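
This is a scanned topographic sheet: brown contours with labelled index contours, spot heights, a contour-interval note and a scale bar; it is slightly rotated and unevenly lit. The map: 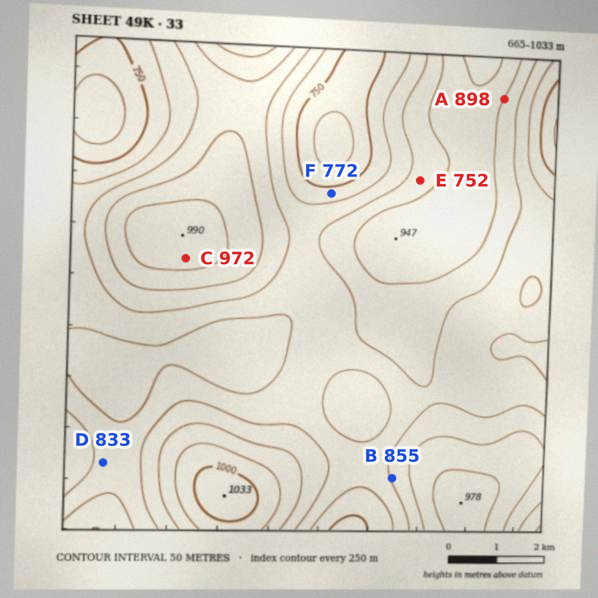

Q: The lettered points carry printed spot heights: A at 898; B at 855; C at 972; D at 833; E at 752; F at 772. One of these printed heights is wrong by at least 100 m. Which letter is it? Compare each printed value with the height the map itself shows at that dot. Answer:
E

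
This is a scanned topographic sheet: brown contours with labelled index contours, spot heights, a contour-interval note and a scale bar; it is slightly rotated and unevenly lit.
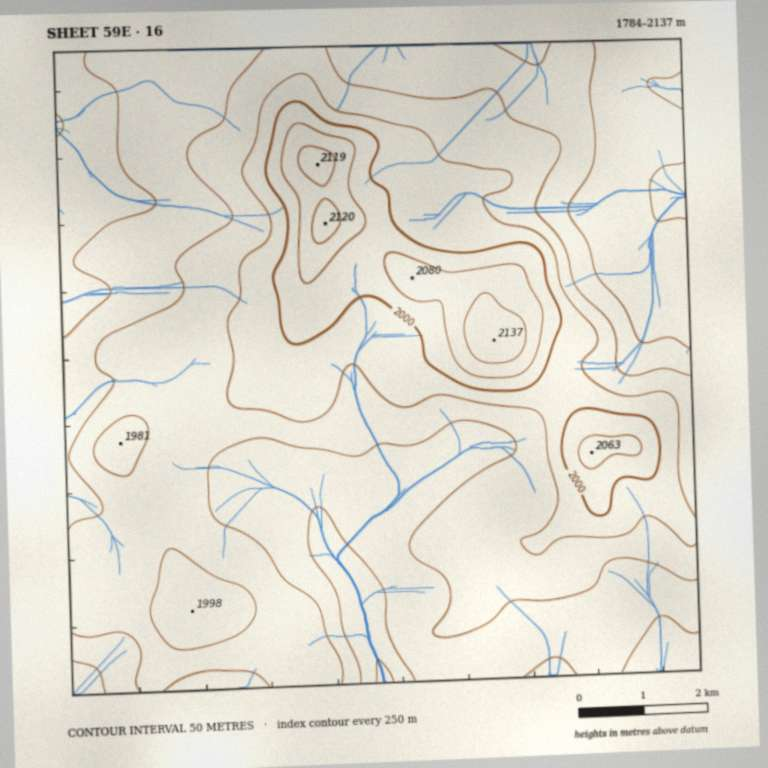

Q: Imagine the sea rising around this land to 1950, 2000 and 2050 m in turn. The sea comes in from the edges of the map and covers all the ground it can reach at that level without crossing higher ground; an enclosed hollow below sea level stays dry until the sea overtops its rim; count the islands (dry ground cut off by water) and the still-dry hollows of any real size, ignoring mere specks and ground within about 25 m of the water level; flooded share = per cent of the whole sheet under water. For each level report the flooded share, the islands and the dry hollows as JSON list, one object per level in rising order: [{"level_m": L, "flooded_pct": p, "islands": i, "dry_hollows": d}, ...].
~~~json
[{"level_m": 1950, "flooded_pct": 72, "islands": 2, "dry_hollows": 0}, {"level_m": 2000, "flooded_pct": 88, "islands": 2, "dry_hollows": 0}, {"level_m": 2050, "flooded_pct": 95, "islands": 2, "dry_hollows": 0}]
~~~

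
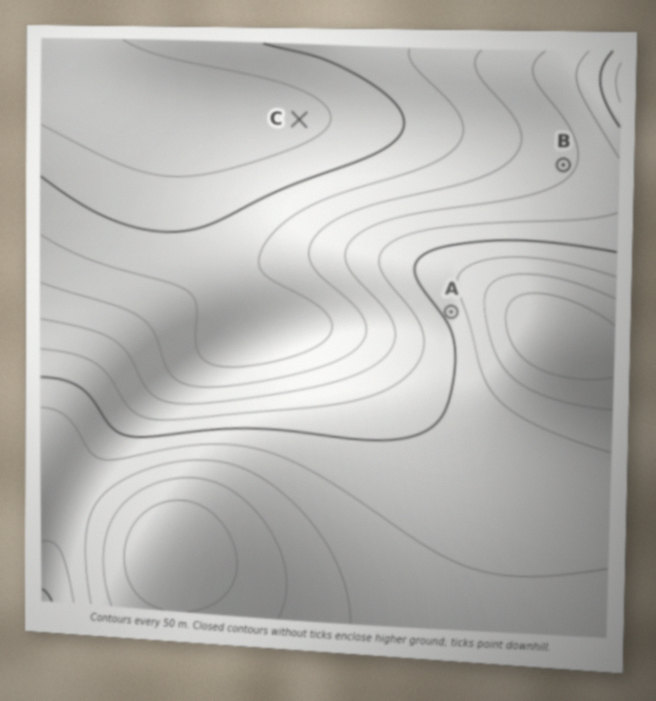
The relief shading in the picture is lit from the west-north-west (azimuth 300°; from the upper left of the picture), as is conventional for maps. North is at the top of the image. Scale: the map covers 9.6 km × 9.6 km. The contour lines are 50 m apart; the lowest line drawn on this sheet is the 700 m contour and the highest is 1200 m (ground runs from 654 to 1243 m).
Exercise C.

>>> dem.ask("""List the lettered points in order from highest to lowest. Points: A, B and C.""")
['A', 'B', 'C']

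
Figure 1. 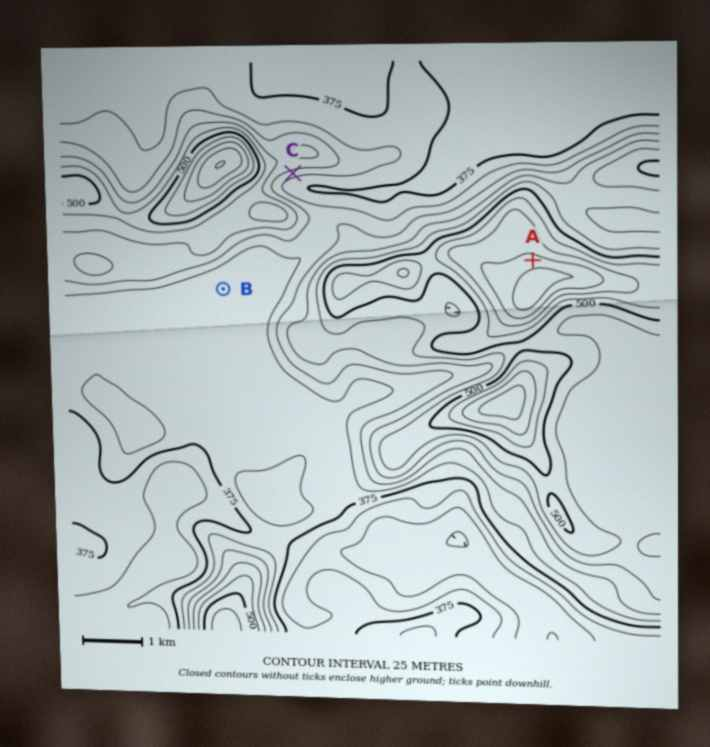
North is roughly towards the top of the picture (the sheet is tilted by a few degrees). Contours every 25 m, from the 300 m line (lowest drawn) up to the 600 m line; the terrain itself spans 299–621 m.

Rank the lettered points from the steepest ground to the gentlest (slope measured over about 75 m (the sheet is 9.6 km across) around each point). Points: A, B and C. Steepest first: C A B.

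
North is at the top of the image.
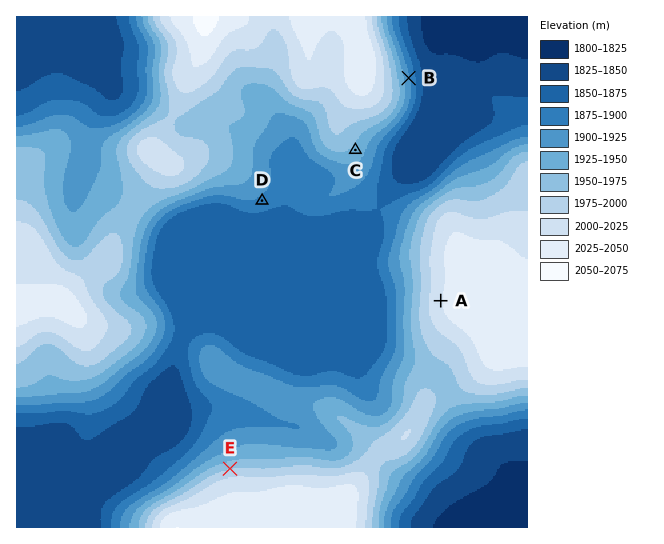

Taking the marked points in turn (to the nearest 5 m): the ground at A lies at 2025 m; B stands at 1905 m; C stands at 1940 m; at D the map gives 1895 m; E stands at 1975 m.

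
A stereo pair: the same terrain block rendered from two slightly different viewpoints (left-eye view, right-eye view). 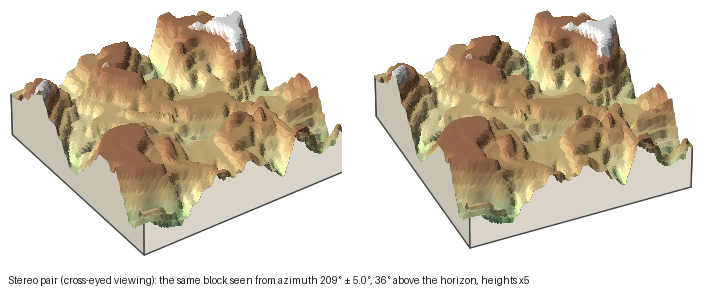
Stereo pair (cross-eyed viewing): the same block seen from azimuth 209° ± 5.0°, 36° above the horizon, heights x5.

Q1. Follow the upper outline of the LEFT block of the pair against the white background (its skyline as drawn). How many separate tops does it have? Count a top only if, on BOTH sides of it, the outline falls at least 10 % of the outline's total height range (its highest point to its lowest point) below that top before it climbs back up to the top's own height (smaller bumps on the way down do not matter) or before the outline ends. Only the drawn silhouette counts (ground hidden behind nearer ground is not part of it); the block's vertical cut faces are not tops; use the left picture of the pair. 3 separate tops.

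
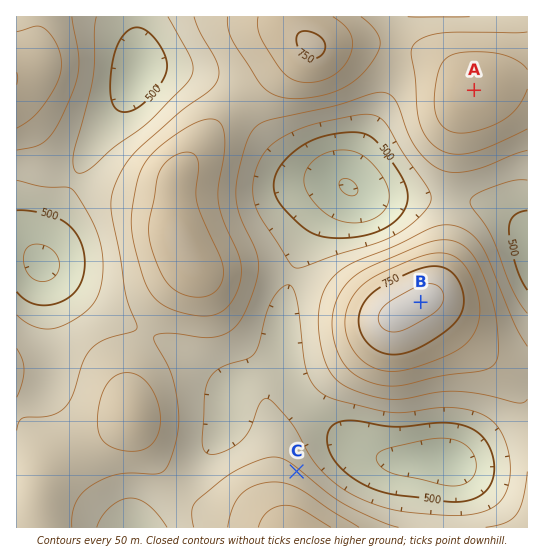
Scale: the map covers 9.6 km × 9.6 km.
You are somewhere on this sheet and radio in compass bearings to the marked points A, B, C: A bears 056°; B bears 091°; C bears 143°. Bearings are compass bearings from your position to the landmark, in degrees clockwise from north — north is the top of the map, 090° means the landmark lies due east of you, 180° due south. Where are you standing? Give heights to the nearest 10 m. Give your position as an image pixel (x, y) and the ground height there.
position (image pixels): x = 166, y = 298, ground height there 670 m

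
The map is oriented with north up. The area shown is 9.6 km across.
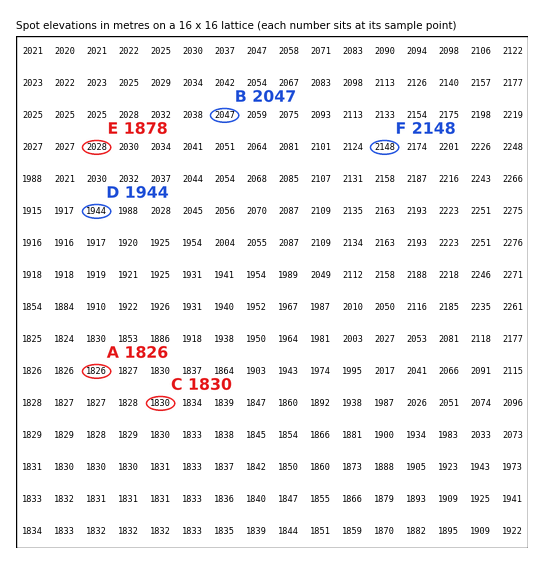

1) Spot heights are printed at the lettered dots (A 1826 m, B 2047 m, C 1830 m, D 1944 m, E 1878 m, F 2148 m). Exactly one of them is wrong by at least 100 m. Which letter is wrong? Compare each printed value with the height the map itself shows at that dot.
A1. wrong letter E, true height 2028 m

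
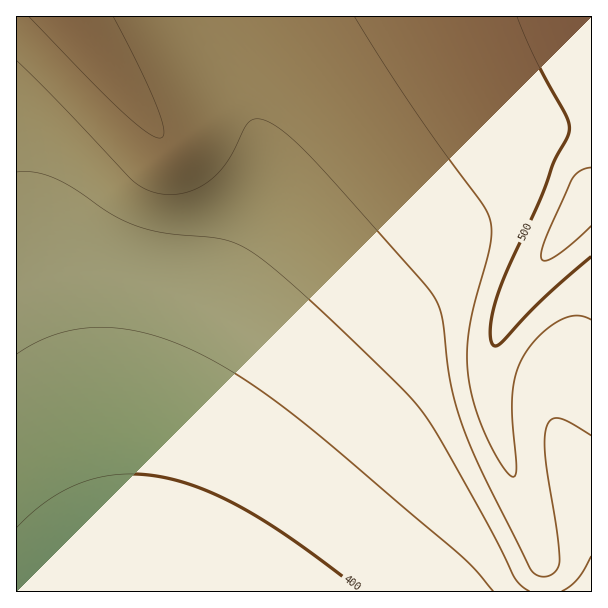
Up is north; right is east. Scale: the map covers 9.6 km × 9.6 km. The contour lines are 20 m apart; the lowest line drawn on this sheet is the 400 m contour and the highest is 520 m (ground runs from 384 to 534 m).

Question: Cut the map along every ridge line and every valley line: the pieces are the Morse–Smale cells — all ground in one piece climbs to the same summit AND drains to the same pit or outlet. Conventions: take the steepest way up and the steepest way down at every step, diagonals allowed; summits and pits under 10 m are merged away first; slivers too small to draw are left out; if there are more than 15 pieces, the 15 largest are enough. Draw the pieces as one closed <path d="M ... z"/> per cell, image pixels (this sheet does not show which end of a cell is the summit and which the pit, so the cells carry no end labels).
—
<path d="M591 16l-397 1 5 15 53 84 8 30 2 34-6 30-8 21-56 104-18 43-11 35-7 33-8 57-1 89 399-1-2-28-3-12-33-89-14-45-4-28 0-21 8-33 14-32 80-111z"/><path d="M194 16l-178 1 1 575 129-1 0-67 4-38 13-73 11-35 18-43 56-104 8-21 6-30-2-34-8-30-53-84z"/><path d="M591 193l-79 110-14 32-8 33 0 21 8 40 43 122 5 41 46-1z"/>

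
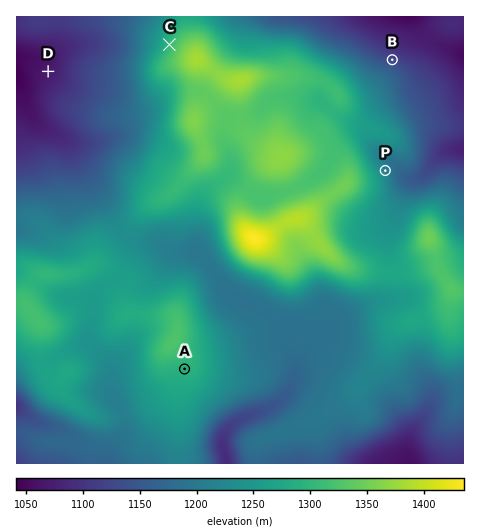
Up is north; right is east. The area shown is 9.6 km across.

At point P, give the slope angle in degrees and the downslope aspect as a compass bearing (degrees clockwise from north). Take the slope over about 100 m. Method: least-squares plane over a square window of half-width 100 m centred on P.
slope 11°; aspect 66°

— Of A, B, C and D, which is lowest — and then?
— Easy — D B A C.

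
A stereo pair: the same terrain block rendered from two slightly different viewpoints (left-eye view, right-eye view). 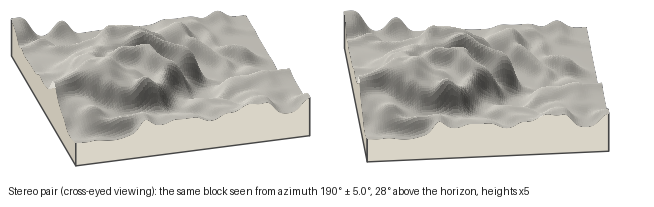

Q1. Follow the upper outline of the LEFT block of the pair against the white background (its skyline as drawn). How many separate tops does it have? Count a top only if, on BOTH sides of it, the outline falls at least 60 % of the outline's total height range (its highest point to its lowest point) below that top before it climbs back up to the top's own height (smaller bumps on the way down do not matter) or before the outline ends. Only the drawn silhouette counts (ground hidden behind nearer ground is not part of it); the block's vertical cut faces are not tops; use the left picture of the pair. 0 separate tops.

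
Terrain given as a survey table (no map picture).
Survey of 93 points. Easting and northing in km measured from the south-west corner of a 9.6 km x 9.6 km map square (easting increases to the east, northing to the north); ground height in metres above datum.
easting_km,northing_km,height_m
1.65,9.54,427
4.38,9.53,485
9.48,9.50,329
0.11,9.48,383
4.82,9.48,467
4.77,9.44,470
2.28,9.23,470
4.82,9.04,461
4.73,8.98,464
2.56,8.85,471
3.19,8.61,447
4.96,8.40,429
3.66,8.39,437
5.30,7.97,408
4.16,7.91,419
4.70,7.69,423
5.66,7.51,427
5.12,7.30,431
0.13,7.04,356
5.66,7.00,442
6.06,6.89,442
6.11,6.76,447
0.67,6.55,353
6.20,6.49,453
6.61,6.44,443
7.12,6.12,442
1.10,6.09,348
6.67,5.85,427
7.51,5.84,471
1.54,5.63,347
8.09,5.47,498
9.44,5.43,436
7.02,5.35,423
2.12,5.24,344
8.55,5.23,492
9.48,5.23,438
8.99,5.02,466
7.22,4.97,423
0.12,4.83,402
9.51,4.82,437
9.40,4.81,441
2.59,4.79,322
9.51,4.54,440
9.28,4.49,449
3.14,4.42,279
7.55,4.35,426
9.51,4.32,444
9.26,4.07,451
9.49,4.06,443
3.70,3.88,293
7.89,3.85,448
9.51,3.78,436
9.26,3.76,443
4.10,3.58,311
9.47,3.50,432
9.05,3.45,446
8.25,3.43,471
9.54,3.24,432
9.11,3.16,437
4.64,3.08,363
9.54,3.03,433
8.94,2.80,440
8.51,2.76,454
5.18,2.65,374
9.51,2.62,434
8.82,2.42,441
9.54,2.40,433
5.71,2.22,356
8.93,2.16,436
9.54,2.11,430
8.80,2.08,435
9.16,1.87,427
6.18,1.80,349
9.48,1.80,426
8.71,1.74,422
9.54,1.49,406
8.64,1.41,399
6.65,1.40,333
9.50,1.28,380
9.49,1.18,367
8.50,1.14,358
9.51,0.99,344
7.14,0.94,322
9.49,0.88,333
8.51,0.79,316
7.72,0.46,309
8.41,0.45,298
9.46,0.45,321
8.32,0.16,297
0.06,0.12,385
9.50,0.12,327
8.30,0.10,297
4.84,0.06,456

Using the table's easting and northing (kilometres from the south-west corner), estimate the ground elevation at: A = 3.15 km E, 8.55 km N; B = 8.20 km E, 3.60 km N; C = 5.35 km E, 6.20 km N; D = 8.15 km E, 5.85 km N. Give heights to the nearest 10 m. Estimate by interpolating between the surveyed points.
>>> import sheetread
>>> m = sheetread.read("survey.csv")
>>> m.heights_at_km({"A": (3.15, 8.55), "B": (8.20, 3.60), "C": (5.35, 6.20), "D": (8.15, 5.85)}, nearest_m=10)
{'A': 440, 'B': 470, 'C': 410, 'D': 480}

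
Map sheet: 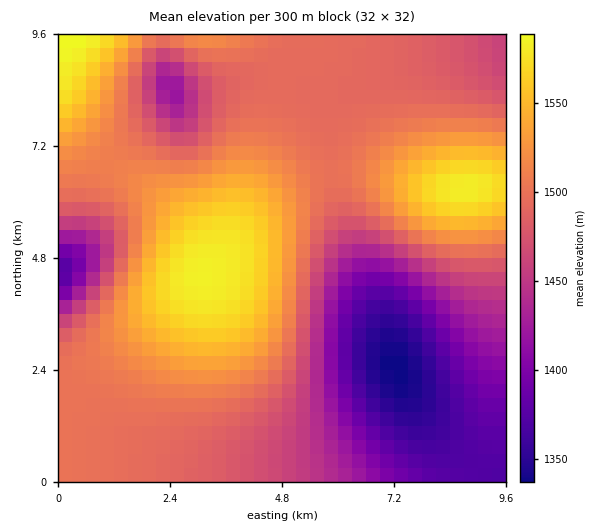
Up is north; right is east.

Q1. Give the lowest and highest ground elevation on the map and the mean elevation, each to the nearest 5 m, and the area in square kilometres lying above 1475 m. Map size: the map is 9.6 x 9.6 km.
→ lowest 1335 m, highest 1590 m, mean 1485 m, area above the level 62.8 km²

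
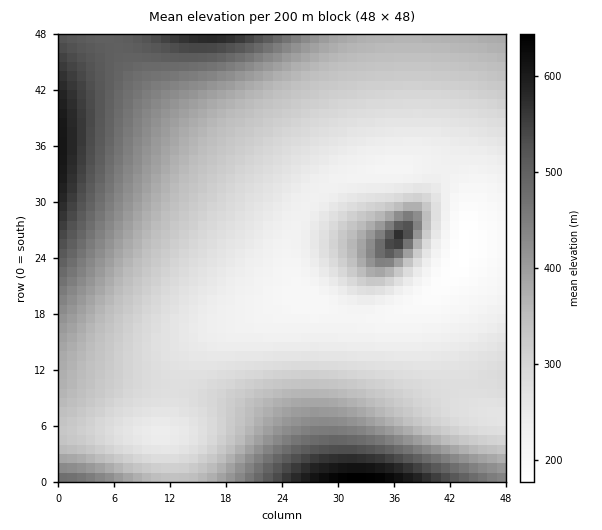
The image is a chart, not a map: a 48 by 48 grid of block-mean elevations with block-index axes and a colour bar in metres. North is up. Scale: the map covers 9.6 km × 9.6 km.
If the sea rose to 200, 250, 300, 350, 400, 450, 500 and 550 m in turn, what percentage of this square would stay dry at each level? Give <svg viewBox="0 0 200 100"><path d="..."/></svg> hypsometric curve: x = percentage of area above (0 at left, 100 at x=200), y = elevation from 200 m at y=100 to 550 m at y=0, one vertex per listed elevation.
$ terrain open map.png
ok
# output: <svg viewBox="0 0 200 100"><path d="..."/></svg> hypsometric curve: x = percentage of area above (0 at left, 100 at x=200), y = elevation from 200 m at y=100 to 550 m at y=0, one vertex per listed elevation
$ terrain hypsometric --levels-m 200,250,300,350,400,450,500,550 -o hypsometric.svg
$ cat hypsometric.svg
<svg viewBox="0 0 200 100"><path d="M194 100l-38-14-46-15-38-14-26-14-15-14-12-15-11-14"/></svg>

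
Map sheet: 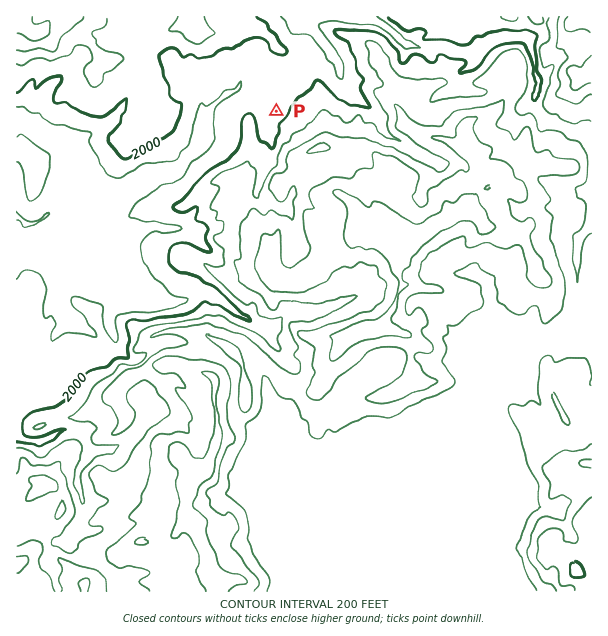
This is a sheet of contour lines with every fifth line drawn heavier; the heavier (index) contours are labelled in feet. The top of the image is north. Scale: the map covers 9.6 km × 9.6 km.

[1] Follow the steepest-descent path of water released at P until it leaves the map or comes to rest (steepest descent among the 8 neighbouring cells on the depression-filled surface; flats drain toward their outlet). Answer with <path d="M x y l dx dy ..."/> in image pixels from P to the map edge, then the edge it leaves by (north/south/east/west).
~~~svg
<path d="M276 111l-7 0 0-36-6-4-12 0-3 1 0 2-2 0-6 12-4 4-6 2-6 6-2 0-9 7 0 2-3 3 0 4-1 2 0 6-2 1 0 14-1 3-6 6-2 0-22 24-5 0-1 1-20 0-6 3-6 6-1 0-23 23-3 1-6 0-1 2-12 1-5 5 0 1-10 0-5-3-16 0-9 5-5 4-9 5-6 0-10-8"/>
exit: west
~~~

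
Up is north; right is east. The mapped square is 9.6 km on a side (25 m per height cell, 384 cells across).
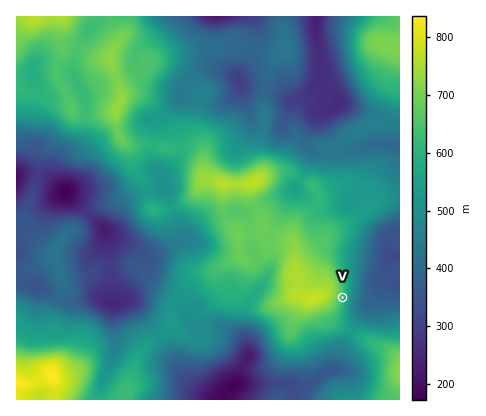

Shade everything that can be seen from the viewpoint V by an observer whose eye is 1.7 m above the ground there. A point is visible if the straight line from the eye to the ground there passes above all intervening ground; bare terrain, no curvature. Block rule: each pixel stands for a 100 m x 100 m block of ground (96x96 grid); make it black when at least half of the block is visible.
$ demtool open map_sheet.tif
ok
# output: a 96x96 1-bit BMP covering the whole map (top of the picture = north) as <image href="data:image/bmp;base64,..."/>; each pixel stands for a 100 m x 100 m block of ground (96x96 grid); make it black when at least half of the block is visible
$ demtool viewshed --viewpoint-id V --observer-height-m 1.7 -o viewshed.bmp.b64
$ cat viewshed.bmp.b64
<image width="96" height="96" href="data:image/bmp;base64,Qk2+BAAAAAAAAD4AAAAoAAAAYAAAAGAAAAABAAEAAAAAAIAEAAATCwAAEwsAAAIAAAAAAAAA////AAAAAAAAAAAAAAAAAAAB//gAAAAAAAAAAAAA//gAAAAAAAAAAAAA//gAAAAAAAAAAAAAf/gAAAAAAAAAAAAAH/wAAAAAAAAAAAAAD/4AAAAAAAAAAAAAAP8AAAAAAAAAAAAAAH8AAAAAAAAAAAAAAD8AAAAAAAAAAAAAAD8AAAAAAAAAAAAAAD8AAAAAAAAAAAAAAD8AAAAAAAAAAAAAAD8AAAAAAAAAAAAAAP8AAAAAAAAAAAAAB/8AAAAAAAAAAAAAD/8AAAAAAAAAAAAAH/8AAAAAAAAAAAAAP/8AAAAAAAAAAAAAf/8AAAAAAAAAAAAAf/8AAAAAAAAAAAAAf/8AAAAAAAAAAAAAP/8AAAAAAAAAAAAAP/8AAAAAAAAAAAAAf/8AAAAAAAAAAAAAf/8AAAAAAAAAAAAAf/8AAAAAAAAAAAAAf/8AAAAAAAAAAAAAH/8AAAAAAAAAAAAAD/8AAAAAAAAAAAAAB/8AAAAAAAAAAAAAB/8AAAAAAAAAAAAAB/8AAAAAAAAAAAAAA/8AAAAAAAAAAAAAA/8AAAAAAAAAAAAAA/8AAAAAAAAAAAAAA/8AAAAAAAAAAAAAA/8AAAAAAAAAAAAAA/8AAAAAAAAAAAAAA/8AAAAAAAAAAAAAA/8AAAAAAAAAAAAAA/8AAAAAAAAAAAAAA/8AAAAAAAAAAAAAA/8AAAAAAAAAAAAAA/8AAAAAAAAAAAAAA/8AAAAAAAAAAAAAA/8AAAAAAAAAAAAAA/8AAAAAAAAAAAAAA/8AAAAAAAAAAAAAAP8AAAAAAAAAAAAAAD8AAAAAAAAAAAAAAB8AAAAAAAAAAAAAAAAAAAAAAAAAAAAAAAAAAAAAAAAAAAAAAYAAAAAAAAAAAAAAAAAAAAAAAAAAAAAAAAAAAAAAAAAAAAAAAAAAAAAAAAAAAAAAAAAAAAAAAAAAAAAAAAAAAAAAAAAAAAAAAAAAAAAAAAAAAAAAAAAAAAAAAAAAAAAAAAAAAAAAAAAAAAAAAAAAAAAAAAAAAAAAAAAAAAAAAAAAAAAAAAAAAAAAAAAAAAAAAAAAAAAAAAAAAAAAAAAAAAAAAAAAAAAAAAAAAAAAAAAAAAAAAAAAAAAAAAAAAAAAAAAAAAAAAAAAAAAAAAMAAAAAAAAAAAAAAAcAAAAAAAAAAAAAAB8AAAAAAAAAAAAAAB8AAAAAAAAAAAAAAB8AAAAAAAAAAAAAAB8AAAAAAAAAAAAAAB8AAAAAAAAAAAAAAD8AAAAAAAAAAAAAAD8AAAAAAAAAAAAAAD8AAAAAAAAAAAAAAD8AAAAAAAAAAAAAAD8AAAAAAAAAAAAAAD8AAAAAAAAAAAAAAD8AAAAAAAAAAAAAAD8AAAAAAAAAAAAAAD8AAAAAAAAAAAAAAH8AAAAAAAAAAAAAAH8AAAAAAAAAAAAAAHgAAAAAAAAAAAAAAAAAAAAAAAAAAAAAAAAAAAAAAAAAAAAAAAAAAAAAAAAAAAAAAAAAAAAAAAAAAAAAAAAAAAAAAAAAAAAAAAAAAAAAAAAAAAAAAAA="/>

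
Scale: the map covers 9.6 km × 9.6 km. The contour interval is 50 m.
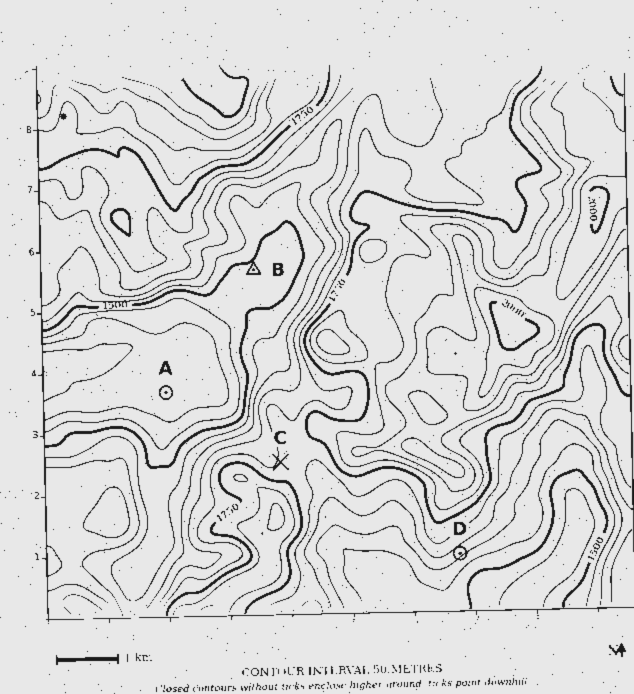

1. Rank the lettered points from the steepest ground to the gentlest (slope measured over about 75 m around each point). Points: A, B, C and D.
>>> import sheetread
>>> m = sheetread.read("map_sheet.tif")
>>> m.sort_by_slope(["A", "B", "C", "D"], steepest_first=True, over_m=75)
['D', 'C', 'B', 'A']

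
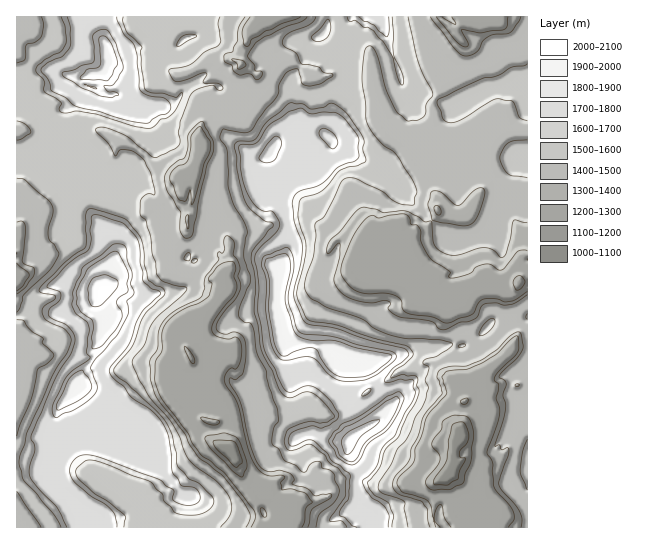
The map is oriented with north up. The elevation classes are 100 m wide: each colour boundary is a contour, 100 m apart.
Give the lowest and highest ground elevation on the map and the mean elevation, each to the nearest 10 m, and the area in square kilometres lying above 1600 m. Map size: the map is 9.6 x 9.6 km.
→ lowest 1090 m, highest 2080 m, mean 1530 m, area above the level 25.6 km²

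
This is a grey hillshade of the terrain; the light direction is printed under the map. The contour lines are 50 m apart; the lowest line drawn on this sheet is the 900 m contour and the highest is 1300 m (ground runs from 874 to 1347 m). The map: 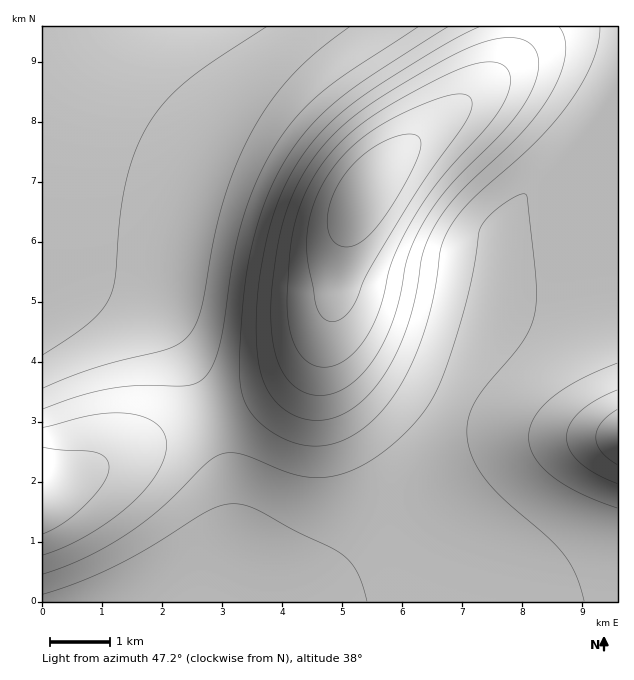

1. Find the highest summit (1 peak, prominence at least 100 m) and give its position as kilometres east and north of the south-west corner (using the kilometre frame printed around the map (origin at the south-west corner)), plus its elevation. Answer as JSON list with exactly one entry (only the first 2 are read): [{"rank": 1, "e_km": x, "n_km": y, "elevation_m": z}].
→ [{"rank": 1, "e_km": 5.44, "n_km": 6.86, "elevation_m": 1347}]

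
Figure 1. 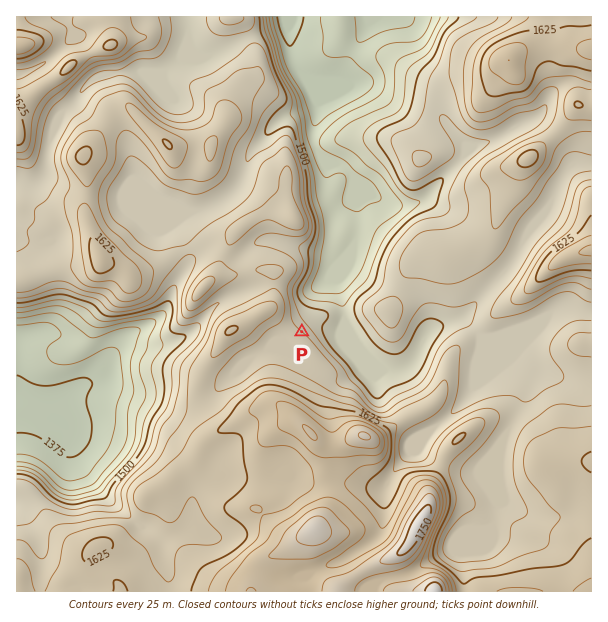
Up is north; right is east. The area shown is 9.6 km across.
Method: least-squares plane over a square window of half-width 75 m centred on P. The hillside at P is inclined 9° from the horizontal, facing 41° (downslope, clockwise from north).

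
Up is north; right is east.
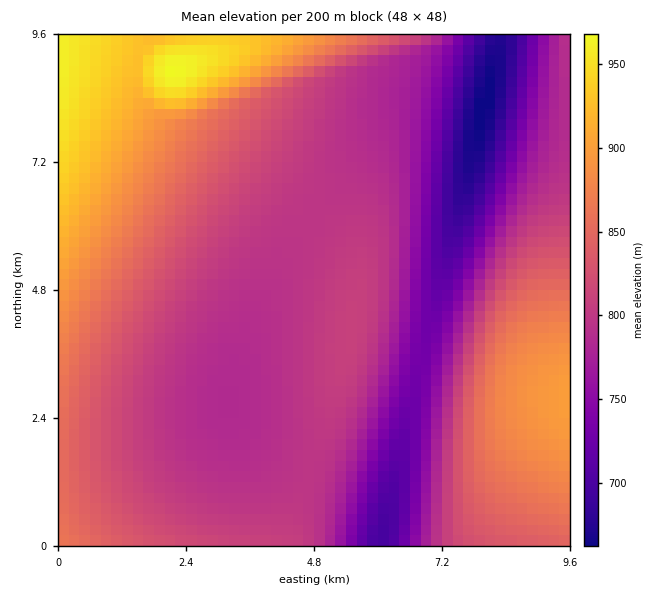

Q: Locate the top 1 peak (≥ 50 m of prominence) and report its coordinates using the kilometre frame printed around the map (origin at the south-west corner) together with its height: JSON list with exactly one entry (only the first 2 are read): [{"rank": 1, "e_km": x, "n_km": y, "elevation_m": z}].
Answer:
[{"rank": 1, "e_km": 2.16, "n_km": 8.91, "elevation_m": 969}]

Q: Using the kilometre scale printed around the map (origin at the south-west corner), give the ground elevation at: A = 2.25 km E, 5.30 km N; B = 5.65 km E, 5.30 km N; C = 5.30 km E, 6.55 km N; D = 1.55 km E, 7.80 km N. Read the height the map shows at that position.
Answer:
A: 820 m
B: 805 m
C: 795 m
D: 900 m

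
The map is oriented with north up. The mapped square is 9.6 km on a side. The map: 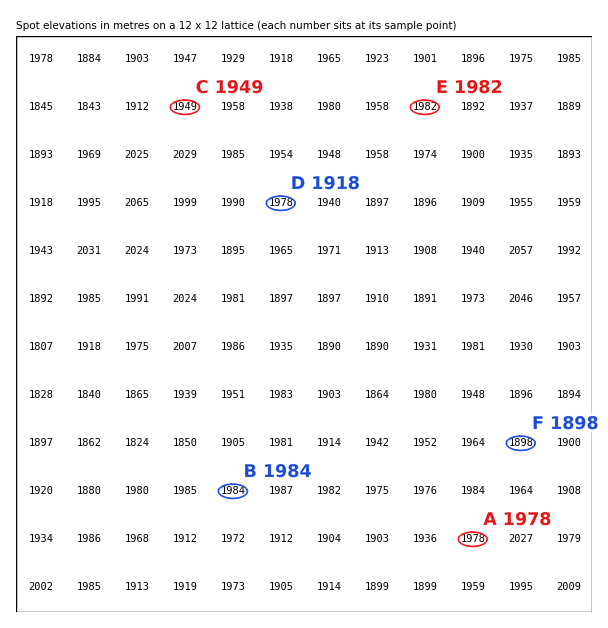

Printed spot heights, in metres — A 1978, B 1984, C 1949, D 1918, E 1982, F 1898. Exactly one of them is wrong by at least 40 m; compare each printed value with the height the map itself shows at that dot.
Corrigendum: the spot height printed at D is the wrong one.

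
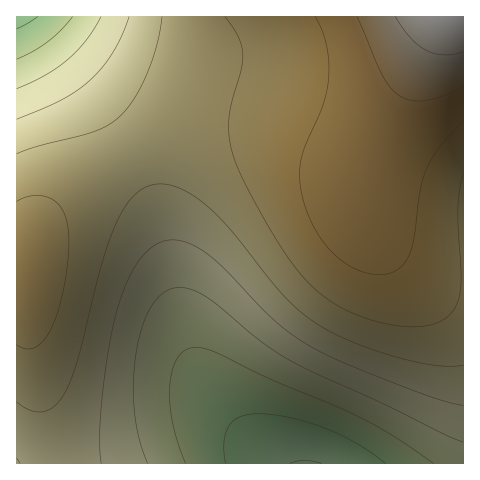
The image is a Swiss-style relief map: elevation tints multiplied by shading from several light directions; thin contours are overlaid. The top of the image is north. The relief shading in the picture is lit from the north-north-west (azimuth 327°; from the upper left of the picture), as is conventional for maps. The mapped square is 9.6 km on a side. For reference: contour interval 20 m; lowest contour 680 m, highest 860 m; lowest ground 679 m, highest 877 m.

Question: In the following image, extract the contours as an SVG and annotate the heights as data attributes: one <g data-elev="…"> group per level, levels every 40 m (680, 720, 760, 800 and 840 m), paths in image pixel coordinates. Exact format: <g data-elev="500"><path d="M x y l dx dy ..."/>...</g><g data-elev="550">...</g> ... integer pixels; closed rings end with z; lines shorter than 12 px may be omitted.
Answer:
<g data-elev="680"><path d="M290 463l15-3 16 3"/></g><g data-elev="720"><path d="M186 463l-8-21-6-21-2-19 0-18 3-16 6-12 8-7 9-2 10 2 10 4 54 26 86 37 36 19 42 28"/><path d="M73 17l-12 13-13 11-15 10-16 8"/></g><g data-elev="760"><path d="M101 463l-1-28 2-40 7-51 9-37 9-26 12-21 13-13 15-7 9 0 10 2 21 11 18 17 50 51 18 14 20 13 34 16 58 23 35 13 23 5"/><path d="M129 17l-7 18-9 18-11 15-12 12-13 10-15 10-45 19"/></g><g data-elev="800"><path d="M17 345l9 4 8-1 8-6 8-12 7-17 6-22 4-26 2-23-3-25-5-9-6-7-8-4-11-2-10 2-9 4"/><path d="M225 17l13 19 5 17-1 15-10 35-3 17 1 21 6 21 21 44 30 50 21 27 23 18 15 9 17 7 19 6 17 3 15 1 14-2 12-3 9-7 8-11 4-16 0-17-3-61 1-20 4-17"/></g><g data-elev="840"><path d="M357 17l25 58 8 12 9 9 12 4 15 0 18-4 19-10"/></g>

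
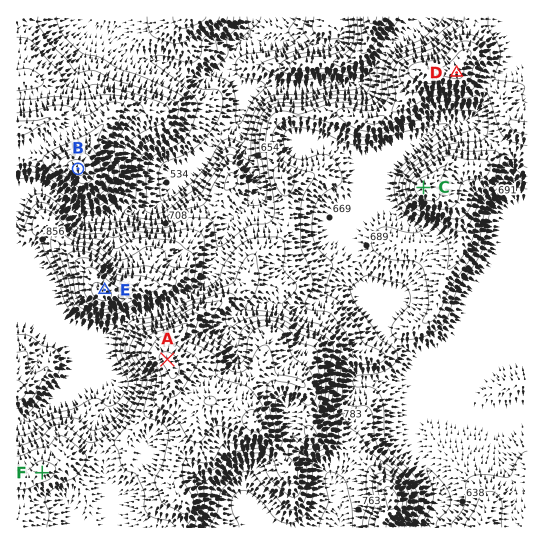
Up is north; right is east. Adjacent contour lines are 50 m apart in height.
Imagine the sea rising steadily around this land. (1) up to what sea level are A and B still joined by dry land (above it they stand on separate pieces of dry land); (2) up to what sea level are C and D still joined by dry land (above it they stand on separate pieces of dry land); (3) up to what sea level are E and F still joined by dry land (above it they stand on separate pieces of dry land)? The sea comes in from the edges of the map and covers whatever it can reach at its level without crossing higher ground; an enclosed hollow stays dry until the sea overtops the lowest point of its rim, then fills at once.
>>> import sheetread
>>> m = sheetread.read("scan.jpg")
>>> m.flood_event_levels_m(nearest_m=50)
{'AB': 750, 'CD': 850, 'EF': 900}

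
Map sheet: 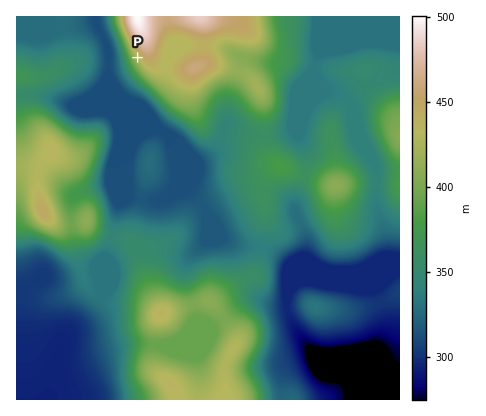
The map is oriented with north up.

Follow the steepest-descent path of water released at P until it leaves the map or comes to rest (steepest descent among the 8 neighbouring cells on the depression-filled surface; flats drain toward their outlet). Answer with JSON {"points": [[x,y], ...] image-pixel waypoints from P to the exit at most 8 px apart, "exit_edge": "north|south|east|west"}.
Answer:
{"points": [[138, 58], [130, 66], [122, 66], [114, 66], [108, 62], [106, 54], [104, 46], [104, 38], [100, 30], [98, 22], [98, 16]], "exit_edge": "north"}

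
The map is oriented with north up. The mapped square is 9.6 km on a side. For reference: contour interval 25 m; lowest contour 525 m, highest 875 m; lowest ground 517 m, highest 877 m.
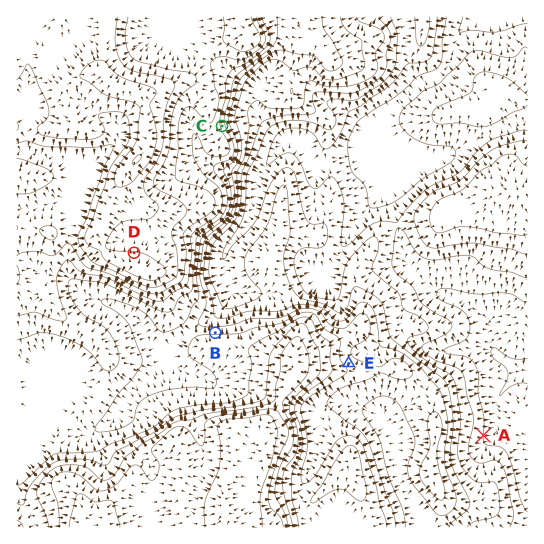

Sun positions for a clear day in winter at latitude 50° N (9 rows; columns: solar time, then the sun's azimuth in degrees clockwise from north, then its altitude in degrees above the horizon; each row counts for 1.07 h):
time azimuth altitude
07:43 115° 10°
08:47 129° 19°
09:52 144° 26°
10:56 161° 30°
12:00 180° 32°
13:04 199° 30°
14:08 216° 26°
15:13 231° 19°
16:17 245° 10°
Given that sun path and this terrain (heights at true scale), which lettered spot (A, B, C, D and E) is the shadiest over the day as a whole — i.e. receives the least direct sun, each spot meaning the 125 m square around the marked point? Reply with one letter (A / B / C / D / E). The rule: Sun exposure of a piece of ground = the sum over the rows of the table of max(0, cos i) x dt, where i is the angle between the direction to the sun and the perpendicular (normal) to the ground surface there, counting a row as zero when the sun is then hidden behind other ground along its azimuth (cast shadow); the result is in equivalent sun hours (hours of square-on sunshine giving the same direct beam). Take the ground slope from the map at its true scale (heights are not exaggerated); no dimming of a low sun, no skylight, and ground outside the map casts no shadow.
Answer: B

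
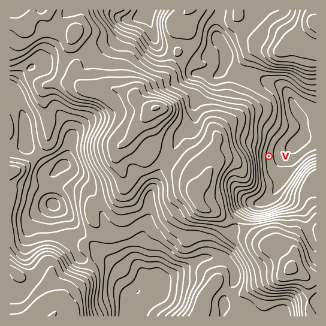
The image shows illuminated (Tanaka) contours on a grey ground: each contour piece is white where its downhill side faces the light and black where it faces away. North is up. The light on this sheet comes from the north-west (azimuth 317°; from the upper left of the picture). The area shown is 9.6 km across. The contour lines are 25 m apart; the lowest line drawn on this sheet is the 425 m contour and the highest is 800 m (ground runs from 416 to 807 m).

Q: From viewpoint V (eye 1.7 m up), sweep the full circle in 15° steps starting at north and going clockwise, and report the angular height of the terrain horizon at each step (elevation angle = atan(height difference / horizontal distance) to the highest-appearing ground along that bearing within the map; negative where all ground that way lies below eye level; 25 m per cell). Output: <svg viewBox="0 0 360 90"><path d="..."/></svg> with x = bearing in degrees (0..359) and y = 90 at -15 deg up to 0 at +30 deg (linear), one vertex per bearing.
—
<svg viewBox="0 0 360 90"><path d="M0 54l15-1 15 3 15 5 15 1 15 0 15-4 15-8 15-2 15 1 15 1 15-2 15-1 15 2 15-4 15-8 15-5 15-1 15 1 15 4 15 3 15 3 15 4 15 5"/></svg>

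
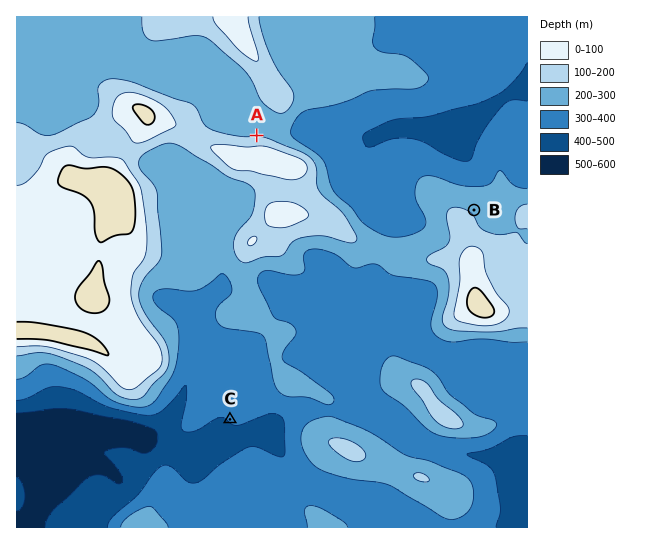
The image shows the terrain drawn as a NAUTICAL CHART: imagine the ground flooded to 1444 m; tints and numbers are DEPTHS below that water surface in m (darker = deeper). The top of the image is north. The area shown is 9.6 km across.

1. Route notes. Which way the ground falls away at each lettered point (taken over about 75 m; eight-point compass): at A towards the N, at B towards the NE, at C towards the SW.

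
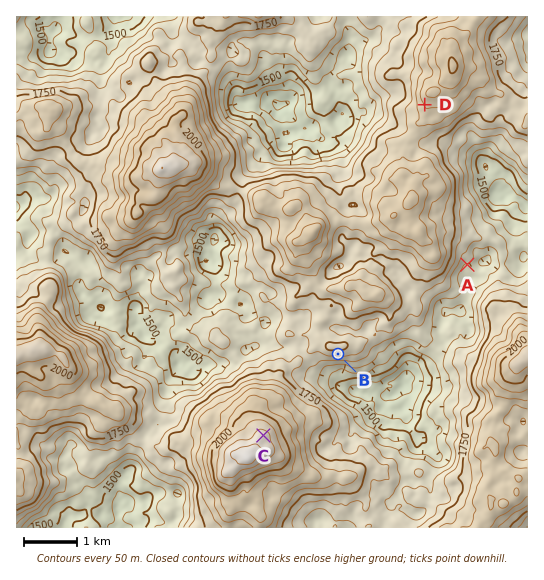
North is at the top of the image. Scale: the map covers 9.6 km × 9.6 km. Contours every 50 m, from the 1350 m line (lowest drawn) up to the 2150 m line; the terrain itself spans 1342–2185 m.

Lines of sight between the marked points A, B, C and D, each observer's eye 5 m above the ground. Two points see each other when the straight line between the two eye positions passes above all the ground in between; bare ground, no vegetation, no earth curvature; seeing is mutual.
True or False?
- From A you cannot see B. True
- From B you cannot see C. False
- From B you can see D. False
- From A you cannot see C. True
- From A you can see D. False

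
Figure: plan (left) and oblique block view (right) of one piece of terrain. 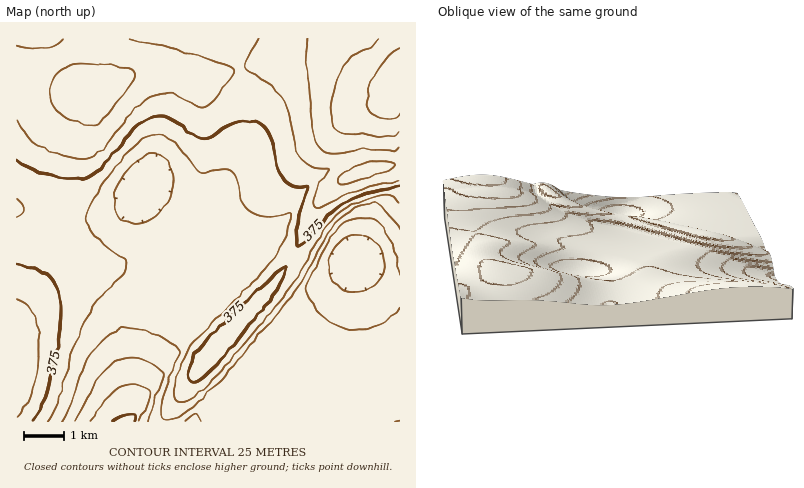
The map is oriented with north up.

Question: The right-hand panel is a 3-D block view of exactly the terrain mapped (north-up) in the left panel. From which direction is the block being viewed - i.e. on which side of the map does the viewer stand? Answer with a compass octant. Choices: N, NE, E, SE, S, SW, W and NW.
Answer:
W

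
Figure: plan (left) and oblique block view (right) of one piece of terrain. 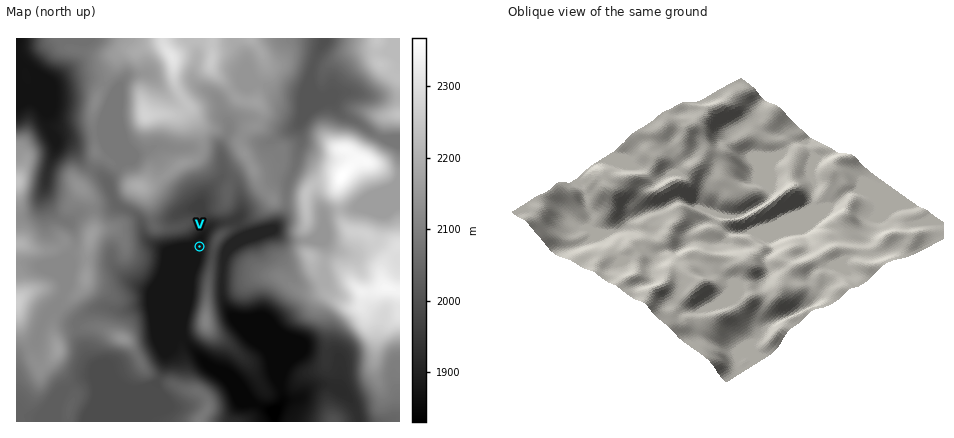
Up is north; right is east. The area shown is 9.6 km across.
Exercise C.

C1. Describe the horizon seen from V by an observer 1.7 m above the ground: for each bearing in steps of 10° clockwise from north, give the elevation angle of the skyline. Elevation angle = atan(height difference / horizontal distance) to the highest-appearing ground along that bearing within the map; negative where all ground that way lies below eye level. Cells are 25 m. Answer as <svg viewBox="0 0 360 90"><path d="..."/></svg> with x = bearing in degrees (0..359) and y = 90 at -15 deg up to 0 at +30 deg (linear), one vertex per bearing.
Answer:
<svg viewBox="0 0 360 90"><path d="M0 44l10 4 10-2 10 0 10 1 10-9 10-8 10-4 10-2 10-2 10 0 10 1 10 2 10 3 10 3 10 4 10 3 10 5 10 6 10 6 10 0 10-2 10-3 10 2 10 0 10-2 10-2 10-1 10 0 10-2 10-3 10-4 10-1 10 0 10 1 10 2"/></svg>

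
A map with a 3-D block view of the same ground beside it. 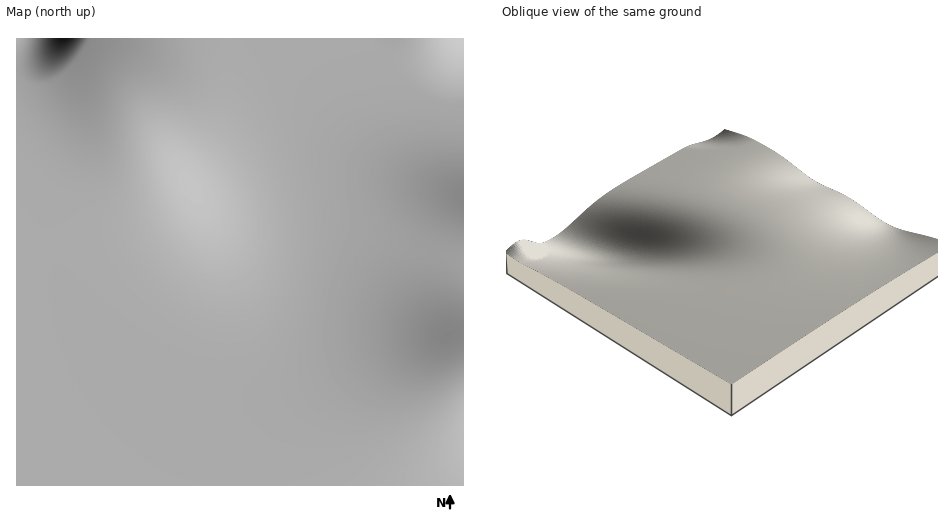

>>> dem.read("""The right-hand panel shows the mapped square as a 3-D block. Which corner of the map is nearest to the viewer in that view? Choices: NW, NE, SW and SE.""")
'SW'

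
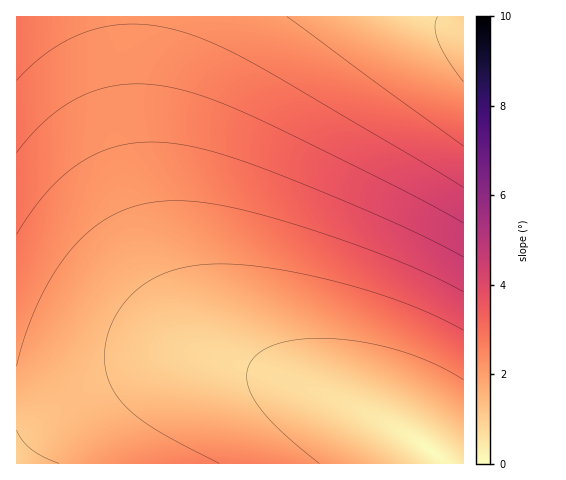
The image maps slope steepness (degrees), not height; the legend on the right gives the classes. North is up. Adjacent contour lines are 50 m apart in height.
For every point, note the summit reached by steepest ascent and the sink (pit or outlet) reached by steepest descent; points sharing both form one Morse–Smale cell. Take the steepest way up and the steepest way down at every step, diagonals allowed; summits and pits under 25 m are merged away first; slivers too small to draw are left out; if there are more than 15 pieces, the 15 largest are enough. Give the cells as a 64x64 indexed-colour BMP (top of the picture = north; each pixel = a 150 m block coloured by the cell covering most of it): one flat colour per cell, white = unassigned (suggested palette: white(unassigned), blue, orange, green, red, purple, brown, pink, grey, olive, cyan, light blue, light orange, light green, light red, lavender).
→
<image width="64" height="64" href="data:image/bmp;base64,Qk12CAAAAAAAAHYAAAAoAAAAQAAAAEAAAAABAAQAAAAAAAAIAAATCwAAEwsAABAAAAAAAAAA////ALR3HwAOf/8ALKAsACgn1gC9Z5QAS1aMAMJ34wB/f38AIr28AM++FwDox64AeLv/AIrfmACWmP8A1bDFABERERERERERERERERERERERERERERERERERERERERERERERERERERERERERERERERERERERERERERERERERERERERERERERERERERERERERERERERERERERERERERERERERERERERERERERERERERERERERERERERERERERERERERERERERERERERERERERERERERERERERERERERERERERERERERERERERERERERERERERERERERERERERERERERERERERERERERERERERERERERERERERERERERERERERERERERERERERERERERERERERERERERERERERERERERERERERERERERERERERERERERERERERERERERERERERERERERERERERERERERERERERERERERERERERERERERERIiIiIREREREREREREREREREREREREREREREREREREREiIiIiIhERERERERERERERERERERERERERERERERERESIiIiIiIiERERERERERERERERERERERERERERERERERIiIiIiIiIiIhERERERERERIhEREREREREREREREREREiIiIiIiIiIiIiIhERESIiIRERERERERERERERERERESIiIiIiIiIiIiIiIiIiIiERERERERERERERERERERERIiIiIiIiIiIiIiIiIiIhEREREREREREREREREREREREiIiIiIiIiIiIiIiIiIhERERERERERERERERERERERESIiIiIiIiIiIiIiIiIhERERERERERERERERERERERERIiIiIiIiIiIiIiIiIhEREREREREREREREREREREREREiIiIiIiIiIiIiIiIhERERERERERERERERERERERERESIiIiIiIiIiIiIiIhERERERERERERERERERERERERERIiIiIiIiIiIiIiIiEREREREREREREREREREREREREREiIiIiIiIiIiIiIiERERERERERERERERERERERERERESIiIiIiIiIiIiIiIRERERERERERERERERERERERERERIiIiIiIiIiIiIiIREREREREREREREREREREREREREREiIiIiIiIiIiIiIhERERERERERERERERERERERERERESIiIiIiIiIiIiIhERERERERERERERERERERERERERERIiIiIiIiIiIiIiEREREREREREREREREREREREREREREiIiIiIiIiIiIiIRERERERERERERERERERERERERERESIiIiIiIiIiIiIRERERERERERERERERERERERERERERIiIiIiIiIiIiIhEREREREREREREREREREREREREREREiIiIiIiIiIiIiERERERERERERERERERERERERERERESIiIiIiIiIiIiERERERERERERERERERERERERERERERIiIiIiIiIiIiIREREREREREREREREREREREREREREREiIiIiIiIiIiIhERERERERERERERERERERERERERERESIiIiIiIiIiIiERERERERERERERERERERERERERERERIiIiIiIiIiIiIREREREREREREREREREREREREREREREiIiIiIiIiIiIRERERERERERERERERERERERERERERESIiIiIiIiIiIhERERERERERERERERERERERERERERERIiIiIiIiIiIiEREREREREREREREREREREREREREREREiIiIiIiIiIiIRERERERERERERERERERERERERERERESIiIiIiIiIiIhERERERERERERERERERERERERERERERIiIiIiIiIiIiEREREREREREREREREREREREREREREREiIiIiIiIiIiERERERERERERERERERERERERERERERESIiIiIiIiIiIRERERERERERERERERERERERERERERERIiIiIiIiIiIhEREREREREREREREREREREREREREREREiIiIiIiIiIiERERERERERERERERERERERERERERERESIiIiIiIiIiIRERERERERERERERERERERERERERERERIiIiIiIiIiIhEREREREREREREREREREREREREREREREiIiIiIiIiIiERERERERERERERERERERERERERERERESIiIiIiIiIiIRERERERERERERERERERERERERERERERIiIiIiIiIiIhEREREREREREREREREREREREREREREREiIiIiIiIiIiERERERERERERERERERERERERERERERESIiIiIiIiIiIRERERERERERERERERERERERERERERERIiIiIiIiIiIhEREREREREREREREREREREREREREREREiIiIiIiIiIiERERERERERERERERERERERERERERERESIiIiIiIiIiIRERERERERERERERERERERERERERERERIiIiIiIiIiIhEREREREREREREREREREREREREREREREiIiIiIiIiIiERERERERERERERERERERERERERERERESIiIiIiIiIiIRERERERERERERERERERERERERERERERIiIiIiIiIiIhEREREREREREREREREREREREREREREREiIiIiIiIiIiERERERERERERERERERERERERERERERESIiIiIiIiIiIRERERERERERERERERERERERERERERER"/>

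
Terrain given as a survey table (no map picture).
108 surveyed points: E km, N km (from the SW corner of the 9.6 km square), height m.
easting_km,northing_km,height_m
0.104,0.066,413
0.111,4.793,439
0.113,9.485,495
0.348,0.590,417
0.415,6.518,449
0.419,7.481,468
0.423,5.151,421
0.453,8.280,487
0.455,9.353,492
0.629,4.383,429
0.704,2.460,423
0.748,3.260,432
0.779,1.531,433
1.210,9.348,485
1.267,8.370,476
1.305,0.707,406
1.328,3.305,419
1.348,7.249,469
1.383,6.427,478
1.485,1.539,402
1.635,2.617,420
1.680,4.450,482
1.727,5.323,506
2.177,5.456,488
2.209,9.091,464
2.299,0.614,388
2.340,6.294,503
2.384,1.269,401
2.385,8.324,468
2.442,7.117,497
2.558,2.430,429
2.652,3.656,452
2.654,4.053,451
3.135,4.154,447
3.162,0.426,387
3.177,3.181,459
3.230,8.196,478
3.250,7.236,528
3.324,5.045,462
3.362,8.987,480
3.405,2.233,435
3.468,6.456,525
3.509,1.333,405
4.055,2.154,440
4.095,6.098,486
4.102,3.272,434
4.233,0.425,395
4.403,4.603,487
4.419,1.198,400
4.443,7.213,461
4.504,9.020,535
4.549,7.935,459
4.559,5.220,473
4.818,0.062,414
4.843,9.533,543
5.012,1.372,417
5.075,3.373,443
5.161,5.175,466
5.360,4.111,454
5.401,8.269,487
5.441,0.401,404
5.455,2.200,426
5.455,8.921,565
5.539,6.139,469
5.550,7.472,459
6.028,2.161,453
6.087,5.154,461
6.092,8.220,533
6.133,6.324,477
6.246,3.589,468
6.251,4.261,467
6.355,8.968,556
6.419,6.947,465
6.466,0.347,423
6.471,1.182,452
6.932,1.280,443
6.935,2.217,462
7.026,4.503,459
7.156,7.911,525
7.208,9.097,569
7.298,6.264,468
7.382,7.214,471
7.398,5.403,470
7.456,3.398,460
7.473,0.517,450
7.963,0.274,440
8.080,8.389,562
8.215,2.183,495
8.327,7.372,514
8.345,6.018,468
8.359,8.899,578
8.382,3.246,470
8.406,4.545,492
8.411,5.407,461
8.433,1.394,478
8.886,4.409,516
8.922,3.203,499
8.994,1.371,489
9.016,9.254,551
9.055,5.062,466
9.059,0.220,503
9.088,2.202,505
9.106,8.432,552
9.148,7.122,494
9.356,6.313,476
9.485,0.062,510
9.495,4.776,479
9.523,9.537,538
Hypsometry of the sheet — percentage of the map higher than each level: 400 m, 96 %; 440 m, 76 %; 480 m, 32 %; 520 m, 10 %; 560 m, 4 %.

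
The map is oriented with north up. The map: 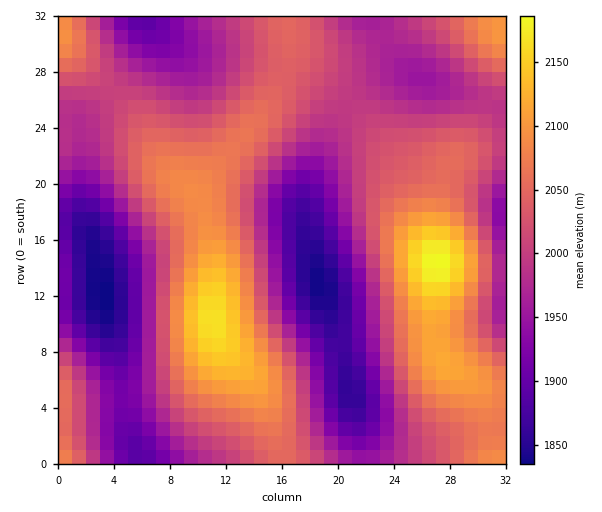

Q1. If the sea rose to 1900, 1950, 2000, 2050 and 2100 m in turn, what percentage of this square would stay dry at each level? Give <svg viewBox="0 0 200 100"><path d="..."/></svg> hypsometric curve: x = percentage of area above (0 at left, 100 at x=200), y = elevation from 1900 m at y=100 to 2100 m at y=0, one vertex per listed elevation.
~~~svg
<svg viewBox="0 0 200 100"><path d="M177 100l-25-25-44-25-51-25-37-25"/></svg>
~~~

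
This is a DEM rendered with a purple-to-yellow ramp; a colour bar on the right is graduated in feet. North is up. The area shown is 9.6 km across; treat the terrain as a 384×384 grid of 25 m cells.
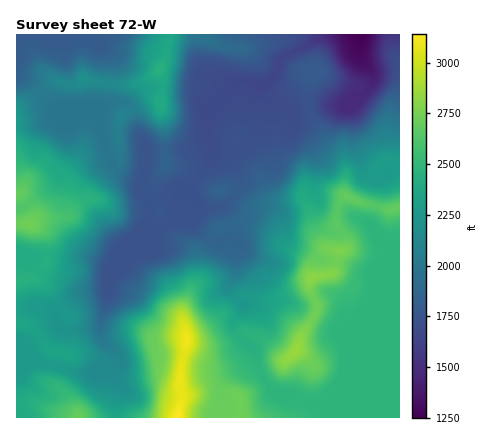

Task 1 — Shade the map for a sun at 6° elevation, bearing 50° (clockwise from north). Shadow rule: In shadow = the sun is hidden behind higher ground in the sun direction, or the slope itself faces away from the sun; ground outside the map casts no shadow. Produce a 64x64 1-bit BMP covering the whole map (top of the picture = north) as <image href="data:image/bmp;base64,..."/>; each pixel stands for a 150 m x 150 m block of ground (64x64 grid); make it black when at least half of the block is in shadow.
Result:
<image width="64" height="64" href="data:image/bmp;base64,Qk0+AgAAAAAAAD4AAAAoAAAAQAAAAEAAAAABAAEAAAAAAAACAAATCwAAEwsAAAIAAAAAAAAA////AAAAAAAAAH+AAAAAAAAA/4AAAAAAAAD/gAAAAAAAAf/AAAAAAAAB/+AAAAAAAAH/4ABzgAAAA//gAPmAAAAD/+AA+AAAAAP/4ADwAAAAA//gAPAAABgB/+AAYAAAEAH/8AAAAAAAAf3wAAAAAAAB/eAAAAAAAAD4wAAAAAAAAGDgAAAAAAAAAeAAAAAAAAADgAA7gAAAAAMAAD+AAAAAAgAAP4AAAAAGAAA/gAAAAAcAAB+AAAAAAwAAHxgAAAAAAAAfAAAAAAAAAB8AAAAAAAAAPwAAAAAAAAP/AAAAAAAAA/8AAPAAAAAD54AA+AAAAAHHgADgAAAAAAcAAMAAAAAABwAAAAAAAAAPABwAAAAAAD8AfAAAAAAAPxn4AAAAAAAfOYAAAAAAAA44AAAAAAAABhgAAAAAAAAEAAAAAAAAAAYAAAAAAAAABgAAAAAAAAAAAAAAAAAAAAAAAAAAAAAAAAAAAAAEAAAAAAAAAB8AAAAAAAAAP4AAAAAAAAA/gAAAAAAAAD+AAAAAAAAAP4AAAAAAAAAfAAAAAAAAAD8AAAAAAAAA/gAAAAAAAAH8AAAAAAADj/gAAAAAAAIAAAAAAAAIAAAAAAAAABwAAAAAAAAAPgAAfAAAAAA+AAB8A/gAAD4AADgD+AAAPAAAOAPAAAA4AAAAAAAAABgAABgAAAAAGA=="/>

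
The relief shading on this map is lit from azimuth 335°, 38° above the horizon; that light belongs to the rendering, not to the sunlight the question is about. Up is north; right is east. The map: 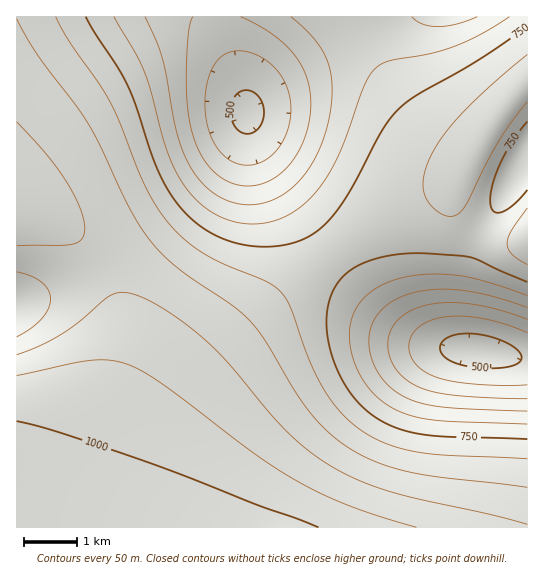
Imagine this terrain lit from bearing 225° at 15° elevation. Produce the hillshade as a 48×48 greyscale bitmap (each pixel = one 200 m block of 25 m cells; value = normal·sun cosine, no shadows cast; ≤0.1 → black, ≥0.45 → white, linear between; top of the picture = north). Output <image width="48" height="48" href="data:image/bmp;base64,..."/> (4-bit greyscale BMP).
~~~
<image width="48" height="48" href="data:image/bmp;base64,Qk32BAAAAAAAAHYAAAAoAAAAMAAAADAAAAABAAQAAAAAAIAEAAATCwAAEwsAABAAAAAAAAAAAAAAABEREQAiIiIAMzMzAERERABVVVUAZmZmAHd3dwCIiIgAmZmZAKqqqgC7u7sAzMzMAN3d3QDu7u4A////AGZmZmZmZmZmVVVVVUREREQzMzM0RERERGZmZmZmZmZlVVVVVERERDMzMzMzRERERGZmZmZmZmZVVVVVVEREQzMzMzMzRERERGZmZmZmZmZVVVVVREREMzMzMzMzNERERGZmZmZmZmVVVVVVRERDMzMzMzMzM0RERGZmZmZmZmVVVVVUREQzMzMiIjMzMzNERGZmZmZmZmVVVVVUREQzMyIiIiIzMzMzM2ZmZmZmZlVVVVVUREQzMiIiIiIiIzMzM2ZmZmZmZlVVVVVUREMzMiIhERIiIiIiImZmZmZmZlVVVVVUREMzIiEREREREREREWZmZmZmZlVVVVVUREMzIiEREAEREREAAFZmZmZmZVVVVVVUREMzIhEQAAAAAAAAAFVVZmZmZVVVVVVUREMzIhEAAAAAAAAAEVVVVmZmZVVVVVVUREMzIhEAAAAAARERIkVVVVZmVVVVVVVEREMzIhEQAAEREiIzRERVVVVlVVVVVVVEREMzIiERERIiM0RVZ0RVVVZmVVVVVVVEREMzMiIiIjNEVWd4mVVVZmZmVVVVVVREREQzMzMzM0VWeImrvGZmZmZmZVVVVURERERDMzNERWZ4mrvN3nd3d2ZmZVVVRERERERERERVZniau83e/4iIh3dmZVVUREREREREVVVmeImrzN7v/6mZiHd2ZVVERERERERVVWZ3iJq8zd7v/6qpmId2ZVVEREREREVVZmd4iaq8zd7u7rqqmId2ZVREMzM0RFVWZneImaq7zN3d3aqpmId2VUQzMzMzRFVWZ3eImaq7u7zMzamZiHdmVUMzIiMzRFVWZ3eIiZqqqqqrvJmIh3ZlVEMyIiIjNFVmZ3eIiZmamZiZq4iHd2ZVRDMiERIjNEVmZ3eIiImZmHd4mnd3dmVUQzIhEREiNFVmd3d4iIiJh2VmiXdmZlVUMyIREREiNFVmd3d4iIiIh2VVd2ZmZVVEMiEQAAEiNFZnd3d3iIiIh2RFZmZmZVVDMiEAAAEiNFZnd4iHd4iIh2REZmZmVVRDMhEAAAEjRVZ3iIiId3eIh2VEZmZlVVRDIhAAAAEjRWd4iIiId3d4h3VEZmZVVUQzIhAAABEjVneIiIiId3d3d3ZUZmZVVUQzIhAAABI0VniJmZiId3d3d3ZVVWVVVUQzIRAAARJFZ4mZmZiId3d3d3dlVVVVVEQzIREAESNFeJmqqZmId3d3d3dmVVVVREMyIREREjRWeJqqqpmId3d3d3d2ZlVVREMyIhERIjRniaq7qpmId3Zmd3d3Z1VURDMyIhESI0Vomqu7qpmHd2ZmZnd3d1VURDMyIiIiNFZ4mru7upmHdmZmZmZ3d1VEQzMiIiIjNFaJq7u7upiHZmZmZmZmd1REMzMiIiIzRWeJq7u7upiHZlVVVWZmZ1REMzIiIiM0VWiaq7u7qph3ZVVVVVZmZkREMzIiIjNEVniaq7u7qph2ZVRERVVWZkRDMzIiIzNFZniau7u7qZh2ZURERFVWZkRDMzIiMzRVZ4mau7u6qYh2VUQzREVVZg=="/>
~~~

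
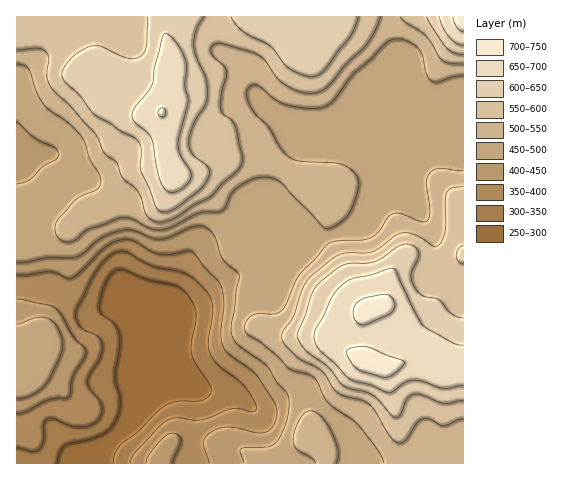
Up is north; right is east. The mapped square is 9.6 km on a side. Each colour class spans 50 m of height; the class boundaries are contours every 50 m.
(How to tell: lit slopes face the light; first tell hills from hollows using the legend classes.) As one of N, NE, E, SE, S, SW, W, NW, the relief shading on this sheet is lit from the NW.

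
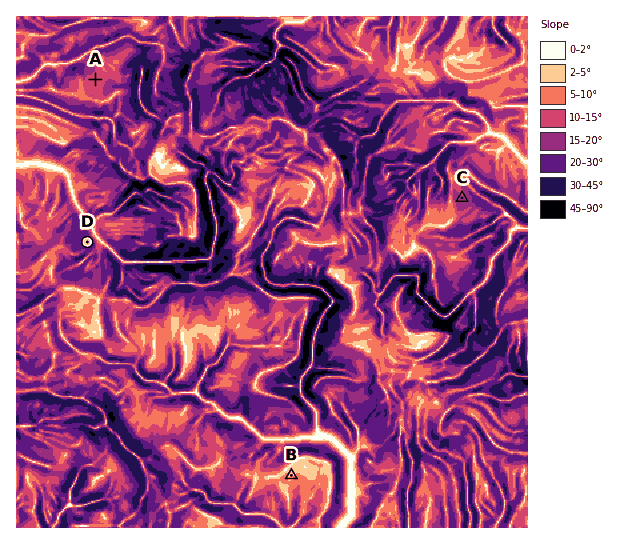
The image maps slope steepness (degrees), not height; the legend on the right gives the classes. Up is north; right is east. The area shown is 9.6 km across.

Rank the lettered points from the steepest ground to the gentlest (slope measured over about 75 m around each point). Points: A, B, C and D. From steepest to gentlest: D C A B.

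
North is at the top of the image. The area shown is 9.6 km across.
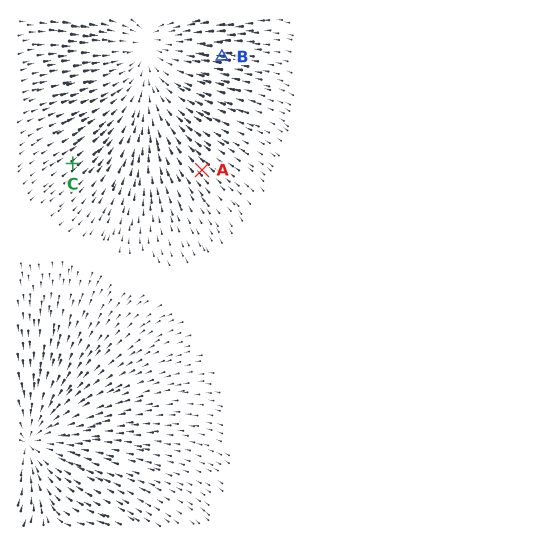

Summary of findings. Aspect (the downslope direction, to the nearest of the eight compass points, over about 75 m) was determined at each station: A NW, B W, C NE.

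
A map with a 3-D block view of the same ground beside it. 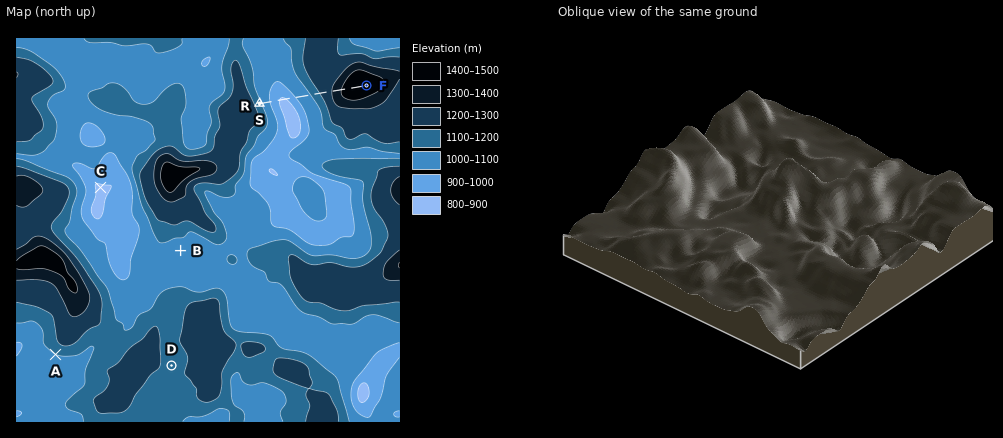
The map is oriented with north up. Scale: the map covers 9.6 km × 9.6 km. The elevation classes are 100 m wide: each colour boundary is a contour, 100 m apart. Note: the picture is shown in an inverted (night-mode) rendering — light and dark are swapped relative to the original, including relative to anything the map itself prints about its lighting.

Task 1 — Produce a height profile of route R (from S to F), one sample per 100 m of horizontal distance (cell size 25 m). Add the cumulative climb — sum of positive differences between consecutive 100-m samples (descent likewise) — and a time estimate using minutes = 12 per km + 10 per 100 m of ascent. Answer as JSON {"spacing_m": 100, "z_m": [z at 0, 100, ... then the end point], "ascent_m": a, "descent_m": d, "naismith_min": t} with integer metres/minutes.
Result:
{"spacing_m": 100, "z_m": [1120, 1079, 1036, 979, 928, 901, 894, 904, 937, 992, 1044, 1073, 1086, 1101, 1133, 1184, 1239, 1274, 1292, 1320, 1362, 1412, 1452, 1473, 1480, 1481, 1479, 1476, 1475], "ascent_m": 587, "descent_m": 231, "naismith_min": 91}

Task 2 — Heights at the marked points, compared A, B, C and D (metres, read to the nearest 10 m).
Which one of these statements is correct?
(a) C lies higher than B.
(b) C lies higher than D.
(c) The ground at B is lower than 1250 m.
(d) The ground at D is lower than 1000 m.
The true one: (c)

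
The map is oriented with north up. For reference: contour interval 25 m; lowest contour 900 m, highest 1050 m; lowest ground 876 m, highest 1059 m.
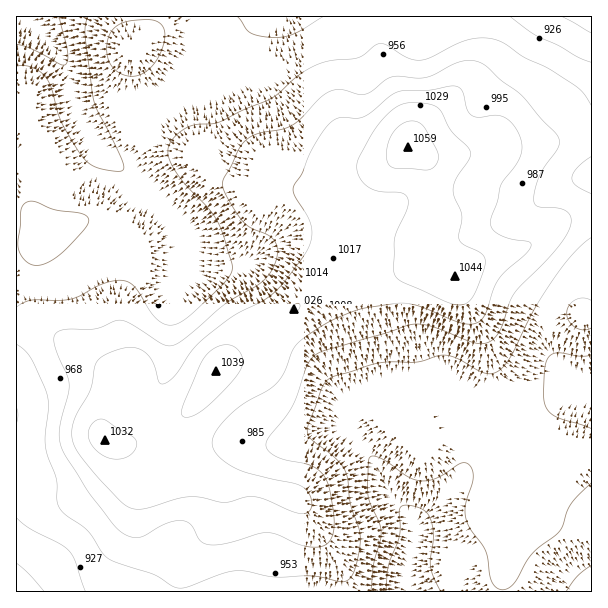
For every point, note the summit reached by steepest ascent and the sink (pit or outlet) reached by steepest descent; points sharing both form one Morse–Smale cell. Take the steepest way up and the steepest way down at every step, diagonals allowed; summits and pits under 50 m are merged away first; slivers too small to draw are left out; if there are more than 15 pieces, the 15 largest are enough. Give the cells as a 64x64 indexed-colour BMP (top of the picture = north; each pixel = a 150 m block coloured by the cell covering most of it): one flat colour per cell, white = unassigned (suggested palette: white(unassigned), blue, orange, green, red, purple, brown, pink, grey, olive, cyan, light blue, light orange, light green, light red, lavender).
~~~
<image width="64" height="64" href="data:image/bmp;base64,Qk12CAAAAAAAAHYAAAAoAAAAQAAAAEAAAAABAAQAAAAAAAAIAAATCwAAEwsAABAAAAAAAAAA////ALR3HwAOf/8ALKAsACgn1gC9Z5QAS1aMAMJ34wB/f38AIr28AM++FwDox64AeLv/AIrfmACWmP8A1bDFADMzMzMzMzMzMyIiIiIiIiIiIiIiIiIiIiIiIiIiIiIiMzMzMzMzMzMzIiIiIiIiIiIiIiIiIiIiIiIiIiIiIiIzMzMzMzMzMzMiIiIiIiIiIiIiIiIiIiIiIiIiIiIiIjMzMzMzMzMzMzIiIiIiIiIiIiIiIiIiIiIiIiIiIiIiMzMzMzMzMzMzMiIiIiIiIiIiIiIiIiIiIiIiIiIiIiIzMzMzMzMzMzMzIiIiIiIiIiIiIiIiIiIiIiIiIiIiIjMzMzMzMzMzMzMyIiIiIiIiIiIiIiIiIiIiIiIiIiIiMzMzMzMzMzMzMzMiIiIiIiIiIiIiIiIiIiIiIiIiIiIzMzMzMzMzMzMzMzIiIiIiIiIiIiIiIiIiIiIiIiIiIjMzMzMzMzMzMzMzMiIiIiIiIiIiIiIiIiIiIiIiIiIiMzMzMzMzMzMzMzMyIiIiIiIiIiIiIiIiIiIiIiIiIiIzMzMzMzMzMzMzMzIiIiIiIiIiIiIiIiIiIiIiIiIiIjMzMzMzMzMzMzMzIiIiIiIiIiIiIiIiIiIiIiIiIiIiMzMzMzMzMyIiIiIiIiIiIiIiIiIiIiIiIiIiIiIiIiIzMzMzMzMyIiIiIiIiIiIiIiIiIiIiIiIiIiIiIiIiIjMzMzMzMyIiIiIiIiIiIiIiIiIiIiIiIiIiIiIiIiIiMzMzMzMxIiIiIiIiIiIiIiIiIiIiIiIiIiIiIiIiIiIzMzMzMxEREiIiIiIiIiIiIiIiIiIiIiIiIiIiIiIiIjMzMzMzEREREiIiIiIiIiIiIiIiIiIiIiIiIiIiIiIiMzMzMzMRERERIiIiIiIiIiIiIiIiIiIiIiIiIiIiIiIzMzMzMxERERESIiIiIiIiIiIiIiIiIiIiIiIiIiIiIjMzMzMzMREREREiIiIiIiIiIiIiIiIiIiIiIiIiIiIiMzMzMzMxERERERIiIiIiIiIiIiIiIiIiIiIiIiIiIiIzMzMzMzMRERERESIiIiIiIiIiIiIiIiIiIiIiIiIiIjMzMzMzMRERERERIiIiIiIiIiIiIiIiIiIiIiIiIiIiMzMzMzERERERERESIiIiIiIiIiIiIiIiIiIiIiIiIiIzMzMzERERERERERESIiIiIiIiIiIiIiIiIiIiIiIiIjMzMxEREREREREREREiIiIiIiIiIiIiIiIiIiIiIiIiMzMRERERERERERERERIiIiIiIiIiIiIiIiIiIiIiIiIzERERERERERERERERESIiIiIiIiIiIiIiIiIiIiIiIhERERERERERERERERERESIiIiIiIiIiIiIiIiIiIiIiEREREREREREREREREREREiIiIiIiIiIiIiIiIiIiIiIRERERERERERERERERERERIiIiIiIiIiIiIiIiIiIiIhERERERERERERERERERERESIiIiIiIiIiIiIiIiIiIiERERERERERERERERERERERIiIiIiIiIiIiIiIiIiIiIRERERERERERERERERERERESIiIiIiIiESIiIiIiIiIhEREREREREREREREREREREREiIiIiIhERESIiIiIiIiERERERERERERERERERERERERIiIiIiERERESIiIiIiIREREREREREREREREREREREREREREREREREREREiIiIhERERERERERERERERERERERERERERERERERERERIiIiERERERERERERERERERERERERERERERERERERERERIiIRERERERERERERERERERERERERERERERERERERERESIhERERERERERERERERERERERERERERERERERERERERERERERERERERERERERERERERERERERERERERERERERERERERERERERERERERERERERERERERERERERERERERERERERERERERERERERERERERERERERERERERERERERERERERERERERERERERERERERERERERERERERERERERERERERERERERERERERERERERERERERERERERERERERERERERERERERERERERERERERERERERERERERQREREREREREREREREREREREREREREREREREREREREURERERBERERERERERERERERERERERERERERERERERERRERERERERERBERERERERERERERERERERERERERERERFEREREREREREREERERERERERERERERERERERERERERFEREREREREREREQREREREREREREREREREREREREREREURERERERERERERBERERERERERERERERERERERERERERREREREREREREREERERERERERERERERERERERERERERREREREREREREREQRERERERERERERERERERERERERERFERERERERERERERBERERERERERERERERERERERERERFEREREREREREREREEREREREREREREREREREREREREREUREREREREREREREQRERERERERERERERERERERERERERRERERERERERERERBERERERERERERERERERERERERERREREREREREREREREERERERERERERERERERERERERERFEREREREREREREREQREREREREREREREREREREREREREURERERERERERERERBERERERERERERERERERERERERERRERERERERERERERE"/>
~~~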